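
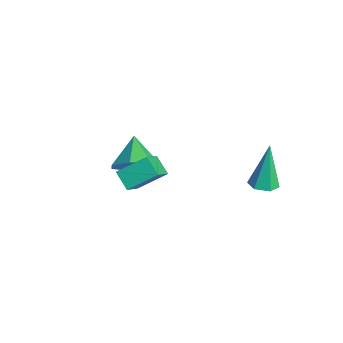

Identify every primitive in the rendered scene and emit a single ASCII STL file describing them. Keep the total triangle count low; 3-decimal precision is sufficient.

solid 
facet normal 0.241 -0.256 -0.936
outer loop
vertex 2.792 3.104 2.65
vertex 2.433 2.612 2.692
vertex 2.204 3.14 2.489
endloop
endfacet
facet normal 0.055 0.998 0.022
outer loop
vertex 2.792 3.104 2.65
vertex 2.204 3.14 2.489
vertex 1.967 3.108 4.508
endloop
endfacet
facet normal 0.241 -0.255 -0.936
outer loop
vertex 2.204 3.14 2.489
vertex 2.433 2.612 2.692
vertex 1.846 2.648 2.531
endloop
endfacet
facet normal -0.809 0.581 -0.086
outer loop
vertex 2.204 3.14 2.489
vertex 1.846 2.648 2.531
vertex 1.967 3.108 4.508
endloop
endfacet
facet normal 0.241 -0.255 -0.936
outer loop
vertex 1.846 2.648 2.531
vertex 2.433 2.612 2.692
vertex 2.075 2.12 2.734
endloop
endfacet
facet normal -0.927 -0.349 0.138
outer loop
vertex 1.846 2.648 2.531
vertex 2.075 2.12 2.734
vertex 1.967 3.108 4.508
endloop
endfacet
facet normal 0.240 -0.254 -0.937
outer loop
vertex 2.075 2.12 2.734
vertex 2.433 2.612 2.692
vertex 2.662 2.084 2.894
endloop
endfacet
facet normal -0.181 -0.864 0.470
outer loop
vertex 2.075 2.12 2.734
vertex 2.662 2.084 2.894
vertex 1.967 3.108 4.508
endloop
endfacet
facet normal 0.239 -0.255 -0.937
outer loop
vertex 2.662 2.084 2.894
vertex 2.433 2.612 2.692
vertex 3.021 2.576 2.852
endloop
endfacet
facet normal 0.682 -0.448 0.578
outer loop
vertex 2.662 2.084 2.894
vertex 3.021 2.576 2.852
vertex 1.967 3.108 4.508
endloop
endfacet
facet normal 0.239 -0.255 -0.937
outer loop
vertex 3.021 2.576 2.852
vertex 2.433 2.612 2.692
vertex 2.792 3.104 2.65
endloop
endfacet
facet normal 0.801 0.483 0.354
outer loop
vertex 3.021 2.576 2.852
vertex 2.792 3.104 2.65
vertex 1.967 3.108 4.508
endloop
endfacet
facet normal 0.761 -0.338 -0.553
outer loop
vertex -1.614 -0.044 1.601
vertex -2.282 -0.453 0.932
vertex -1.866 0.489 0.929
endloop
endfacet
facet normal 0.078 0.795 0.601
outer loop
vertex -1.614 -0.044 1.601
vertex -1.866 0.489 0.929
vertex -3.378 0.033 1.728
endloop
endfacet
facet normal 0.762 -0.338 -0.553
outer loop
vertex -1.866 0.489 0.929
vertex -2.282 -0.453 0.932
vertex -2.431 0.312 0.259
endloop
endfacet
facet normal -0.292 0.956 -0.007
outer loop
vertex -1.866 0.489 0.929
vertex -2.431 0.312 0.259
vertex -3.378 0.033 1.728
endloop
endfacet
facet normal 0.762 -0.338 -0.553
outer loop
vertex -2.431 0.312 0.259
vertex -2.282 -0.453 0.932
vertex -2.883 -0.441 0.096
endloop
endfacet
facet normal -0.753 0.535 -0.384
outer loop
vertex -2.431 0.312 0.259
vertex -2.883 -0.441 0.096
vertex -3.378 0.033 1.728
endloop
endfacet
facet normal 0.762 -0.338 -0.553
outer loop
vertex -2.883 -0.441 0.096
vertex -2.282 -0.453 0.932
vertex -2.883 -1.203 0.562
endloop
endfacet
facet normal -0.957 -0.151 -0.247
outer loop
vertex -2.883 -0.441 0.096
vertex -2.883 -1.203 0.562
vertex -3.378 0.033 1.728
endloop
endfacet
facet normal 0.762 -0.338 -0.553
outer loop
vertex -2.883 -1.203 0.562
vertex -2.282 -0.453 0.932
vertex -2.43 -1.401 1.307
endloop
endfacet
facet normal -0.752 -0.586 0.302
outer loop
vertex -2.883 -1.203 0.562
vertex -2.43 -1.401 1.307
vertex -3.378 0.033 1.728
endloop
endfacet
facet normal 0.761 -0.338 -0.554
outer loop
vertex -2.43 -1.401 1.307
vertex -2.282 -0.453 0.932
vertex -1.865 -0.885 1.769
endloop
endfacet
facet normal -0.291 -0.441 0.849
outer loop
vertex -2.43 -1.401 1.307
vertex -1.865 -0.885 1.769
vertex -3.378 0.033 1.728
endloop
endfacet
facet normal 0.761 -0.338 -0.554
outer loop
vertex -1.865 -0.885 1.769
vertex -2.282 -0.453 0.932
vertex -1.614 -0.044 1.601
endloop
endfacet
facet normal 0.078 0.173 0.982
outer loop
vertex -1.865 -0.885 1.769
vertex -1.614 -0.044 1.601
vertex -3.378 0.033 1.728
endloop
endfacet
facet normal -0.832 -0.105 0.545
outer loop
vertex 0.582 -2.6 4.263
vertex 0.868 -1.477 4.916
vertex -0.2 -1.795 3.223
endloop
endfacet
facet normal -0.215 -0.844 -0.491
outer loop
vertex 0.532 -1.703 2.744
vertex 0.582 -2.6 4.263
vertex -0.2 -1.795 3.223
endloop
endfacet
facet normal -0.832 -0.106 0.545
outer loop
vertex -0.2 -1.795 3.223
vertex 0.868 -1.477 4.916
vertex 0.085 -0.673 3.877
endloop
endfacet
facet normal -0.511 0.526 -0.680
outer loop
vertex 0.085 -0.673 3.877
vertex 0.532 -1.703 2.744
vertex -0.2 -1.795 3.223
endloop
endfacet
facet normal 0.511 -0.526 0.680
outer loop
vertex 0.582 -2.6 4.263
vertex 1.6 -1.385 4.437
vertex 0.868 -1.477 4.916
endloop
endfacet
facet normal -0.215 -0.844 -0.491
outer loop
vertex 1.315 -2.507 3.783
vertex 0.582 -2.6 4.263
vertex 0.532 -1.703 2.744
endloop
endfacet
facet normal 0.512 -0.526 0.679
outer loop
vertex 1.315 -2.507 3.783
vertex 1.6 -1.385 4.437
vertex 0.582 -2.6 4.263
endloop
endfacet
facet normal 0.215 0.844 0.491
outer loop
vertex 0.868 -1.477 4.916
vertex 1.6 -1.385 4.437
vertex 0.085 -0.673 3.877
endloop
endfacet
facet normal -0.512 0.526 -0.680
outer loop
vertex 0.818 -0.58 3.397
vertex 0.532 -1.703 2.744
vertex 0.085 -0.673 3.877
endloop
endfacet
facet normal 0.215 0.844 0.492
outer loop
vertex 0.085 -0.673 3.877
vertex 1.6 -1.385 4.437
vertex 0.818 -0.58 3.397
endloop
endfacet
facet normal 0.832 0.105 -0.545
outer loop
vertex 0.818 -0.58 3.397
vertex 1.315 -2.507 3.783
vertex 0.532 -1.703 2.744
endloop
endfacet
facet normal 0.832 0.106 -0.544
outer loop
vertex 1.6 -1.385 4.437
vertex 1.315 -2.507 3.783
vertex 0.818 -0.58 3.397
endloop
endfacet

endsolid


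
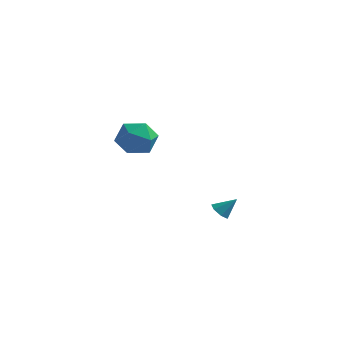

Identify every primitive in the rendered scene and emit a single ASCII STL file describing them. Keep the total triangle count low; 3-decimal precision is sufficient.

solid 
facet normal -0.189 0.442 0.877
outer loop
vertex -3.782 1.906 4.02
vertex -4.323 0.846 4.438
vertex -3.087 1.034 4.61
endloop
endfacet
facet normal 0.401 0.711 0.578
outer loop
vertex -3.782 1.906 4.02
vertex -3.087 1.034 4.61
vertex -2.634 1.613 3.585
endloop
endfacet
facet normal 0.225 0.972 -0.062
outer loop
vertex -3.782 1.906 4.02
vertex -2.634 1.613 3.585
vertex -3.59 1.783 2.779
endloop
endfacet
facet normal -0.474 0.866 -0.159
outer loop
vertex -3.782 1.906 4.02
vertex -3.59 1.783 2.779
vertex -4.634 1.309 3.306
endloop
endfacet
facet normal -0.730 0.539 0.421
outer loop
vertex -3.782 1.906 4.02
vertex -4.634 1.309 3.306
vertex -4.323 0.846 4.438
endloop
endfacet
facet normal 0.861 0.174 0.479
outer loop
vertex -2.634 1.613 3.585
vertex -3.087 1.034 4.61
vertex -2.466 0.371 3.734
endloop
endfacet
facet normal -0.094 -0.260 0.961
outer loop
vertex -3.087 1.034 4.61
vertex -4.323 0.846 4.438
vertex -3.51 -0.103 4.261
endloop
endfacet
facet normal -0.969 -0.104 0.224
outer loop
vertex -4.323 0.846 4.438
vertex -4.634 1.309 3.306
vertex -4.466 0.067 3.455
endloop
endfacet
facet normal -0.554 0.426 -0.715
outer loop
vertex -4.634 1.309 3.306
vertex -3.59 1.783 2.779
vertex -4.013 0.646 2.43
endloop
endfacet
facet normal 0.576 0.598 -0.557
outer loop
vertex -3.59 1.783 2.779
vertex -2.634 1.613 3.585
vertex -2.777 0.834 2.602
endloop
endfacet
facet normal 0.474 -0.866 0.159
outer loop
vertex -3.318 -0.226 3.02
vertex -2.466 0.371 3.734
vertex -3.51 -0.103 4.261
endloop
endfacet
facet normal -0.225 -0.972 0.062
outer loop
vertex -3.318 -0.226 3.02
vertex -3.51 -0.103 4.261
vertex -4.466 0.067 3.455
endloop
endfacet
facet normal -0.401 -0.711 -0.578
outer loop
vertex -3.318 -0.226 3.02
vertex -4.466 0.067 3.455
vertex -4.013 0.646 2.43
endloop
endfacet
facet normal 0.189 -0.442 -0.877
outer loop
vertex -3.318 -0.226 3.02
vertex -4.013 0.646 2.43
vertex -2.777 0.834 2.602
endloop
endfacet
facet normal 0.730 -0.539 -0.421
outer loop
vertex -3.318 -0.226 3.02
vertex -2.777 0.834 2.602
vertex -2.466 0.371 3.734
endloop
endfacet
facet normal 0.554 -0.426 0.715
outer loop
vertex -3.51 -0.103 4.261
vertex -2.466 0.371 3.734
vertex -3.087 1.034 4.61
endloop
endfacet
facet normal -0.576 -0.598 0.557
outer loop
vertex -4.466 0.067 3.455
vertex -3.51 -0.103 4.261
vertex -4.323 0.846 4.438
endloop
endfacet
facet normal -0.861 -0.174 -0.479
outer loop
vertex -4.013 0.646 2.43
vertex -4.466 0.067 3.455
vertex -4.634 1.309 3.306
endloop
endfacet
facet normal 0.094 0.260 -0.961
outer loop
vertex -2.777 0.834 2.602
vertex -4.013 0.646 2.43
vertex -3.59 1.783 2.779
endloop
endfacet
facet normal 0.969 0.104 -0.224
outer loop
vertex -2.466 0.371 3.734
vertex -2.777 0.834 2.602
vertex -2.634 1.613 3.585
endloop
endfacet
facet normal -0.623 -0.324 -0.712
outer loop
vertex 3.693 -3.481 0.889
vertex 3.215 -3.32 1.234
vertex 3.515 -2.987 0.82
endloop
endfacet
facet normal 0.904 0.281 -0.323
outer loop
vertex 3.693 -3.481 0.889
vertex 3.515 -2.987 0.82
vertex 3.945 -2.94 2.066
endloop
endfacet
facet normal -0.623 -0.324 -0.712
outer loop
vertex 3.515 -2.987 0.82
vertex 3.215 -3.32 1.234
vertex 3.112 -2.744 1.062
endloop
endfacet
facet normal 0.426 0.886 -0.180
outer loop
vertex 3.515 -2.987 0.82
vertex 3.112 -2.744 1.062
vertex 3.945 -2.94 2.066
endloop
endfacet
facet normal -0.623 -0.324 -0.712
outer loop
vertex 3.112 -2.744 1.062
vertex 3.215 -3.32 1.234
vertex 2.787 -2.935 1.433
endloop
endfacet
facet normal -0.174 0.929 0.326
outer loop
vertex 3.112 -2.744 1.062
vertex 2.787 -2.935 1.433
vertex 3.945 -2.94 2.066
endloop
endfacet
facet normal -0.623 -0.325 -0.711
outer loop
vertex 2.787 -2.935 1.433
vertex 3.215 -3.32 1.234
vertex 2.784 -3.415 1.655
endloop
endfacet
facet normal -0.443 0.379 0.813
outer loop
vertex 2.787 -2.935 1.433
vertex 2.784 -3.415 1.655
vertex 3.945 -2.94 2.066
endloop
endfacet
facet normal -0.623 -0.325 -0.711
outer loop
vertex 2.784 -3.415 1.655
vertex 3.215 -3.32 1.234
vertex 3.107 -3.824 1.559
endloop
endfacet
facet normal -0.179 -0.356 0.917
outer loop
vertex 2.784 -3.415 1.655
vertex 3.107 -3.824 1.559
vertex 3.945 -2.94 2.066
endloop
endfacet
facet normal -0.624 -0.325 -0.711
outer loop
vertex 3.107 -3.824 1.559
vertex 3.215 -3.32 1.234
vertex 3.511 -3.853 1.218
endloop
endfacet
facet normal 0.419 -0.717 0.557
outer loop
vertex 3.107 -3.824 1.559
vertex 3.511 -3.853 1.218
vertex 3.945 -2.94 2.066
endloop
endfacet
facet normal -0.623 -0.325 -0.712
outer loop
vertex 3.511 -3.853 1.218
vertex 3.215 -3.32 1.234
vertex 3.693 -3.481 0.889
endloop
endfacet
facet normal 0.901 -0.435 0.007
outer loop
vertex 3.511 -3.853 1.218
vertex 3.693 -3.481 0.889
vertex 3.945 -2.94 2.066
endloop
endfacet

endsolid


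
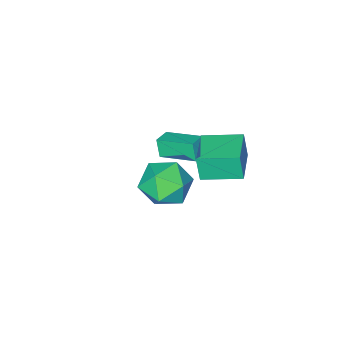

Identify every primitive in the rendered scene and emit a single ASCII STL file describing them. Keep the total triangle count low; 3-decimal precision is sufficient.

solid 
facet normal -0.673 0.724 0.151
outer loop
vertex -0.801 2.528 3.787
vertex 0.464 3.662 3.985
vertex -0.822 2.765 2.56
endloop
endfacet
facet normal -0.739 -0.663 -0.115
outer loop
vertex 0.356 1.498 2.295
vertex -0.801 2.528 3.787
vertex -0.822 2.765 2.56
endloop
endfacet
facet normal -0.673 0.724 0.151
outer loop
vertex -0.822 2.765 2.56
vertex 0.464 3.662 3.985
vertex 0.443 3.899 2.758
endloop
endfacet
facet normal -0.017 0.190 -0.982
outer loop
vertex 0.443 3.899 2.758
vertex 0.356 1.498 2.295
vertex -0.822 2.765 2.56
endloop
endfacet
facet normal 0.017 -0.190 0.982
outer loop
vertex -0.801 2.528 3.787
vertex 1.642 2.395 3.72
vertex 0.464 3.662 3.985
endloop
endfacet
facet normal -0.739 -0.663 -0.115
outer loop
vertex 0.377 1.261 3.522
vertex -0.801 2.528 3.787
vertex 0.356 1.498 2.295
endloop
endfacet
facet normal 0.017 -0.190 0.982
outer loop
vertex 0.377 1.261 3.522
vertex 1.642 2.395 3.72
vertex -0.801 2.528 3.787
endloop
endfacet
facet normal 0.739 0.663 0.115
outer loop
vertex 0.464 3.662 3.985
vertex 1.642 2.395 3.72
vertex 0.443 3.899 2.758
endloop
endfacet
facet normal -0.017 0.190 -0.982
outer loop
vertex 1.621 2.632 2.493
vertex 0.356 1.498 2.295
vertex 0.443 3.899 2.758
endloop
endfacet
facet normal 0.739 0.663 0.115
outer loop
vertex 0.443 3.899 2.758
vertex 1.642 2.395 3.72
vertex 1.621 2.632 2.493
endloop
endfacet
facet normal 0.673 -0.724 -0.151
outer loop
vertex 1.621 2.632 2.493
vertex 0.377 1.261 3.522
vertex 0.356 1.498 2.295
endloop
endfacet
facet normal 0.673 -0.724 -0.151
outer loop
vertex 1.642 2.395 3.72
vertex 0.377 1.261 3.522
vertex 1.621 2.632 2.493
endloop
endfacet
facet normal -0.927 -0.313 -0.208
outer loop
vertex -1.422 -2.96 -0.768
vertex -2.08 -1.352 -0.26
vertex -1.328 -2.634 -1.677
endloop
endfacet
facet normal 0.363 -0.888 -0.281
outer loop
vertex -0.54 -2.368 -1.5
vertex -1.422 -2.96 -0.768
vertex -1.328 -2.634 -1.677
endloop
endfacet
facet normal -0.927 -0.313 -0.208
outer loop
vertex -1.328 -2.634 -1.677
vertex -2.08 -1.352 -0.26
vertex -1.986 -1.026 -1.169
endloop
endfacet
facet normal 0.097 0.336 -0.937
outer loop
vertex -1.986 -1.026 -1.169
vertex -0.54 -2.368 -1.5
vertex -1.328 -2.634 -1.677
endloop
endfacet
facet normal -0.097 -0.336 0.937
outer loop
vertex -1.422 -2.96 -0.768
vertex -1.292 -1.086 -0.083
vertex -2.08 -1.352 -0.26
endloop
endfacet
facet normal 0.363 -0.888 -0.281
outer loop
vertex -0.634 -2.694 -0.591
vertex -1.422 -2.96 -0.768
vertex -0.54 -2.368 -1.5
endloop
endfacet
facet normal -0.097 -0.336 0.937
outer loop
vertex -0.634 -2.694 -0.591
vertex -1.292 -1.086 -0.083
vertex -1.422 -2.96 -0.768
endloop
endfacet
facet normal -0.363 0.888 0.281
outer loop
vertex -2.08 -1.352 -0.26
vertex -1.292 -1.086 -0.083
vertex -1.986 -1.026 -1.169
endloop
endfacet
facet normal 0.097 0.336 -0.937
outer loop
vertex -1.198 -0.76 -0.992
vertex -0.54 -2.368 -1.5
vertex -1.986 -1.026 -1.169
endloop
endfacet
facet normal -0.363 0.888 0.281
outer loop
vertex -1.986 -1.026 -1.169
vertex -1.292 -1.086 -0.083
vertex -1.198 -0.76 -0.992
endloop
endfacet
facet normal 0.927 0.313 0.208
outer loop
vertex -1.198 -0.76 -0.992
vertex -0.634 -2.694 -0.591
vertex -0.54 -2.368 -1.5
endloop
endfacet
facet normal 0.927 0.313 0.208
outer loop
vertex -1.292 -1.086 -0.083
vertex -0.634 -2.694 -0.591
vertex -1.198 -0.76 -0.992
endloop
endfacet
facet normal -0.027 0.378 0.925
outer loop
vertex 3.014 3.213 3.551
vertex 2.485 2.223 3.94
vertex 3.67 2.302 3.942
endloop
endfacet
facet normal 0.536 0.628 0.564
outer loop
vertex 3.014 3.213 3.551
vertex 3.67 2.302 3.942
vertex 3.999 2.897 2.967
endloop
endfacet
facet normal 0.294 0.956 -0.022
outer loop
vertex 3.014 3.213 3.551
vertex 3.999 2.897 2.967
vertex 3.017 3.185 2.363
endloop
endfacet
facet normal -0.419 0.908 -0.022
outer loop
vertex 3.014 3.213 3.551
vertex 3.017 3.185 2.363
vertex 2.081 2.768 2.965
endloop
endfacet
facet normal -0.616 0.551 0.563
outer loop
vertex 3.014 3.213 3.551
vertex 2.081 2.768 2.965
vertex 2.485 2.223 3.94
endloop
endfacet
facet normal 0.931 0.071 0.358
outer loop
vertex 3.999 2.897 2.967
vertex 3.67 2.302 3.942
vertex 4.079 1.712 2.995
endloop
endfacet
facet normal 0.021 -0.334 0.942
outer loop
vertex 3.67 2.302 3.942
vertex 2.485 2.223 3.94
vertex 3.143 1.295 3.597
endloop
endfacet
facet normal -0.933 -0.055 0.356
outer loop
vertex 2.485 2.223 3.94
vertex 2.081 2.768 2.965
vertex 2.161 1.583 2.993
endloop
endfacet
facet normal -0.613 0.524 -0.591
outer loop
vertex 2.081 2.768 2.965
vertex 3.017 3.185 2.363
vertex 2.49 2.178 2.018
endloop
endfacet
facet normal 0.539 0.601 -0.590
outer loop
vertex 3.017 3.185 2.363
vertex 3.999 2.897 2.967
vertex 3.675 2.257 2.02
endloop
endfacet
facet normal 0.419 -0.908 0.022
outer loop
vertex 3.146 1.267 2.409
vertex 4.079 1.712 2.995
vertex 3.143 1.295 3.597
endloop
endfacet
facet normal -0.294 -0.956 0.022
outer loop
vertex 3.146 1.267 2.409
vertex 3.143 1.295 3.597
vertex 2.161 1.583 2.993
endloop
endfacet
facet normal -0.536 -0.628 -0.564
outer loop
vertex 3.146 1.267 2.409
vertex 2.161 1.583 2.993
vertex 2.49 2.178 2.018
endloop
endfacet
facet normal 0.027 -0.378 -0.925
outer loop
vertex 3.146 1.267 2.409
vertex 2.49 2.178 2.018
vertex 3.675 2.257 2.02
endloop
endfacet
facet normal 0.616 -0.551 -0.563
outer loop
vertex 3.146 1.267 2.409
vertex 3.675 2.257 2.02
vertex 4.079 1.712 2.995
endloop
endfacet
facet normal 0.613 -0.524 0.591
outer loop
vertex 3.143 1.295 3.597
vertex 4.079 1.712 2.995
vertex 3.67 2.302 3.942
endloop
endfacet
facet normal -0.539 -0.601 0.590
outer loop
vertex 2.161 1.583 2.993
vertex 3.143 1.295 3.597
vertex 2.485 2.223 3.94
endloop
endfacet
facet normal -0.931 -0.071 -0.358
outer loop
vertex 2.49 2.178 2.018
vertex 2.161 1.583 2.993
vertex 2.081 2.768 2.965
endloop
endfacet
facet normal -0.021 0.334 -0.942
outer loop
vertex 3.675 2.257 2.02
vertex 2.49 2.178 2.018
vertex 3.017 3.185 2.363
endloop
endfacet
facet normal 0.933 0.055 -0.356
outer loop
vertex 4.079 1.712 2.995
vertex 3.675 2.257 2.02
vertex 3.999 2.897 2.967
endloop
endfacet

endsolid


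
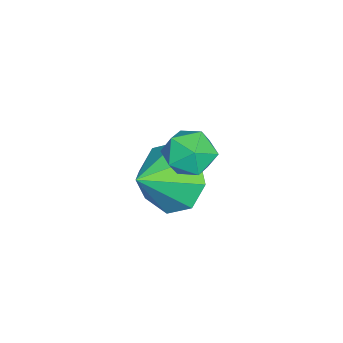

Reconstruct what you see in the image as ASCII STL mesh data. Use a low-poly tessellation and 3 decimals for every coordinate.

solid 
facet normal -0.720 0.477 -0.504
outer loop
vertex 2.033 2.598 -3.124
vertex 1.306 1.924 -2.723
vertex 1.715 2.864 -2.418
endloop
endfacet
facet normal 0.885 0.392 0.251
outer loop
vertex 2.033 2.598 -3.124
vertex 1.715 2.864 -2.418
vertex 2.314 1.256 -2.017
endloop
endfacet
facet normal -0.720 0.477 -0.504
outer loop
vertex 1.715 2.864 -2.418
vertex 1.306 1.924 -2.723
vertex 1.157 2.579 -1.89
endloop
endfacet
facet normal 0.523 0.385 0.761
outer loop
vertex 1.715 2.864 -2.418
vertex 1.157 2.579 -1.89
vertex 2.314 1.256 -2.017
endloop
endfacet
facet normal -0.720 0.477 -0.504
outer loop
vertex 1.157 2.579 -1.89
vertex 1.306 1.924 -2.723
vertex 0.686 1.91 -1.851
endloop
endfacet
facet normal 0.097 -0.010 0.995
outer loop
vertex 1.157 2.579 -1.89
vertex 0.686 1.91 -1.851
vertex 2.314 1.256 -2.017
endloop
endfacet
facet normal -0.720 0.476 -0.504
outer loop
vertex 0.686 1.91 -1.851
vertex 1.306 1.924 -2.723
vertex 0.579 1.249 -2.322
endloop
endfacet
facet normal -0.141 -0.559 0.817
outer loop
vertex 0.686 1.91 -1.851
vertex 0.579 1.249 -2.322
vertex 2.314 1.256 -2.017
endloop
endfacet
facet normal -0.720 0.476 -0.504
outer loop
vertex 0.579 1.249 -2.322
vertex 1.306 1.924 -2.723
vertex 0.897 0.983 -3.028
endloop
endfacet
facet normal -0.054 -0.942 0.331
outer loop
vertex 0.579 1.249 -2.322
vertex 0.897 0.983 -3.028
vertex 2.314 1.256 -2.017
endloop
endfacet
facet normal -0.720 0.476 -0.504
outer loop
vertex 0.897 0.983 -3.028
vertex 1.306 1.924 -2.723
vertex 1.455 1.268 -3.556
endloop
endfacet
facet normal 0.308 -0.934 -0.179
outer loop
vertex 0.897 0.983 -3.028
vertex 1.455 1.268 -3.556
vertex 2.314 1.256 -2.017
endloop
endfacet
facet normal -0.720 0.477 -0.504
outer loop
vertex 1.455 1.268 -3.556
vertex 1.306 1.924 -2.723
vertex 1.926 1.938 -3.595
endloop
endfacet
facet normal 0.733 -0.540 -0.414
outer loop
vertex 1.455 1.268 -3.556
vertex 1.926 1.938 -3.595
vertex 2.314 1.256 -2.017
endloop
endfacet
facet normal -0.720 0.477 -0.504
outer loop
vertex 1.926 1.938 -3.595
vertex 1.306 1.924 -2.723
vertex 2.033 2.598 -3.124
endloop
endfacet
facet normal 0.972 0.010 -0.235
outer loop
vertex 1.926 1.938 -3.595
vertex 2.033 2.598 -3.124
vertex 2.314 1.256 -2.017
endloop
endfacet
facet normal -0.499 0.758 0.421
outer loop
vertex 2.884 3.411 -0.053
vertex 2.24 3.056 -0.177
vertex 2.611 2.945 0.462
endloop
endfacet
facet normal 0.152 0.692 0.706
outer loop
vertex 2.884 3.411 -0.053
vertex 2.611 2.945 0.462
vertex 3.341 2.943 0.307
endloop
endfacet
facet normal 0.630 0.755 0.183
outer loop
vertex 2.884 3.411 -0.053
vertex 3.341 2.943 0.307
vertex 3.422 3.053 -0.427
endloop
endfacet
facet normal 0.275 0.861 -0.428
outer loop
vertex 2.884 3.411 -0.053
vertex 3.422 3.053 -0.427
vertex 2.741 3.122 -0.726
endloop
endfacet
facet normal -0.421 0.862 -0.281
outer loop
vertex 2.884 3.411 -0.053
vertex 2.741 3.122 -0.726
vertex 2.24 3.056 -0.177
endloop
endfacet
facet normal 0.208 0.034 0.978
outer loop
vertex 3.341 2.943 0.307
vertex 2.611 2.945 0.462
vertex 2.979 2.298 0.406
endloop
endfacet
facet normal -0.845 0.141 0.515
outer loop
vertex 2.611 2.945 0.462
vertex 2.24 3.056 -0.177
vertex 2.298 2.367 0.107
endloop
endfacet
facet normal -0.721 0.309 -0.620
outer loop
vertex 2.24 3.056 -0.177
vertex 2.741 3.122 -0.726
vertex 2.379 2.477 -0.627
endloop
endfacet
facet normal 0.409 0.307 -0.860
outer loop
vertex 2.741 3.122 -0.726
vertex 3.422 3.053 -0.427
vertex 3.109 2.475 -0.782
endloop
endfacet
facet normal 0.982 0.136 0.129
outer loop
vertex 3.422 3.053 -0.427
vertex 3.341 2.943 0.307
vertex 3.48 2.364 -0.143
endloop
endfacet
facet normal -0.275 -0.861 0.428
outer loop
vertex 2.836 2.009 -0.267
vertex 2.979 2.298 0.406
vertex 2.298 2.367 0.107
endloop
endfacet
facet normal -0.630 -0.755 -0.183
outer loop
vertex 2.836 2.009 -0.267
vertex 2.298 2.367 0.107
vertex 2.379 2.477 -0.627
endloop
endfacet
facet normal -0.152 -0.692 -0.706
outer loop
vertex 2.836 2.009 -0.267
vertex 2.379 2.477 -0.627
vertex 3.109 2.475 -0.782
endloop
endfacet
facet normal 0.499 -0.758 -0.421
outer loop
vertex 2.836 2.009 -0.267
vertex 3.109 2.475 -0.782
vertex 3.48 2.364 -0.143
endloop
endfacet
facet normal 0.421 -0.862 0.281
outer loop
vertex 2.836 2.009 -0.267
vertex 3.48 2.364 -0.143
vertex 2.979 2.298 0.406
endloop
endfacet
facet normal -0.409 -0.307 0.860
outer loop
vertex 2.298 2.367 0.107
vertex 2.979 2.298 0.406
vertex 2.611 2.945 0.462
endloop
endfacet
facet normal -0.982 -0.136 -0.129
outer loop
vertex 2.379 2.477 -0.627
vertex 2.298 2.367 0.107
vertex 2.24 3.056 -0.177
endloop
endfacet
facet normal -0.208 -0.034 -0.978
outer loop
vertex 3.109 2.475 -0.782
vertex 2.379 2.477 -0.627
vertex 2.741 3.122 -0.726
endloop
endfacet
facet normal 0.845 -0.141 -0.515
outer loop
vertex 3.48 2.364 -0.143
vertex 3.109 2.475 -0.782
vertex 3.422 3.053 -0.427
endloop
endfacet
facet normal 0.721 -0.309 0.620
outer loop
vertex 2.979 2.298 0.406
vertex 3.48 2.364 -0.143
vertex 3.341 2.943 0.307
endloop
endfacet

endsolid


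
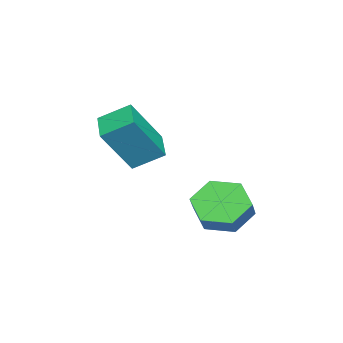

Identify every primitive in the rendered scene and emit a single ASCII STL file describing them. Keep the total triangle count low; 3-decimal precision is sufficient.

solid 
facet normal -0.858 -0.418 0.298
outer loop
vertex -1.176 -0.671 1.109
vertex -1.48 0.421 1.765
vertex -2.136 0.086 -0.598
endloop
endfacet
facet normal 0.233 -0.834 -0.501
outer loop
vertex -0.96 0.659 -1.005
vertex -1.176 -0.671 1.109
vertex -2.136 0.086 -0.598
endloop
endfacet
facet normal -0.859 -0.417 0.298
outer loop
vertex -2.136 0.086 -0.598
vertex -1.48 0.421 1.765
vertex -2.44 1.179 0.058
endloop
endfacet
facet normal -0.457 0.361 -0.813
outer loop
vertex -2.44 1.179 0.058
vertex -0.96 0.659 -1.005
vertex -2.136 0.086 -0.598
endloop
endfacet
facet normal 0.457 -0.361 0.813
outer loop
vertex -1.176 -0.671 1.109
vertex -0.304 0.994 1.358
vertex -1.48 0.421 1.765
endloop
endfacet
facet normal 0.232 -0.834 -0.501
outer loop
vertex 0.0 -0.099 0.702
vertex -1.176 -0.671 1.109
vertex -0.96 0.659 -1.005
endloop
endfacet
facet normal 0.457 -0.361 0.813
outer loop
vertex 0.0 -0.099 0.702
vertex -0.304 0.994 1.358
vertex -1.176 -0.671 1.109
endloop
endfacet
facet normal -0.233 0.834 0.501
outer loop
vertex -1.48 0.421 1.765
vertex -0.304 0.994 1.358
vertex -2.44 1.179 0.058
endloop
endfacet
facet normal -0.457 0.361 -0.813
outer loop
vertex -1.264 1.751 -0.349
vertex -0.96 0.659 -1.005
vertex -2.44 1.179 0.058
endloop
endfacet
facet normal -0.232 0.834 0.501
outer loop
vertex -2.44 1.179 0.058
vertex -0.304 0.994 1.358
vertex -1.264 1.751 -0.349
endloop
endfacet
facet normal 0.859 0.418 -0.297
outer loop
vertex -1.264 1.751 -0.349
vertex 0.0 -0.099 0.702
vertex -0.96 0.659 -1.005
endloop
endfacet
facet normal 0.859 0.417 -0.298
outer loop
vertex -0.304 0.994 1.358
vertex 0.0 -0.099 0.702
vertex -1.264 1.751 -0.349
endloop
endfacet
facet normal -0.720 -0.123 -0.683
outer loop
vertex -0.762 3.299 -3.387
vertex -1.457 3.767 -2.738
vertex -0.902 4.349 -3.429
endloop
endfacet
facet normal 0.681 0.062 -0.729
outer loop
vertex -0.762 3.299 -3.387
vertex -0.902 4.349 -3.429
vertex -0.028 3.424 -2.691
endloop
endfacet
facet normal 0.681 0.061 -0.730
outer loop
vertex -0.028 3.424 -2.691
vertex -0.902 4.349 -3.429
vertex -0.167 4.474 -2.733
endloop
endfacet
facet normal 0.720 0.123 0.683
outer loop
vertex -0.028 3.424 -2.691
vertex -0.167 4.474 -2.733
vertex -0.723 3.893 -2.042
endloop
endfacet
facet normal -0.720 -0.123 -0.683
outer loop
vertex -0.902 4.349 -3.429
vertex -1.457 3.767 -2.738
vertex -1.597 4.817 -2.78
endloop
endfacet
facet normal 0.226 0.889 -0.399
outer loop
vertex -0.902 4.349 -3.429
vertex -1.597 4.817 -2.78
vertex -0.167 4.474 -2.733
endloop
endfacet
facet normal 0.226 0.888 -0.400
outer loop
vertex -0.167 4.474 -2.733
vertex -1.597 4.817 -2.78
vertex -0.862 4.943 -2.084
endloop
endfacet
facet normal 0.720 0.123 0.683
outer loop
vertex -0.167 4.474 -2.733
vertex -0.862 4.943 -2.084
vertex -0.723 3.893 -2.042
endloop
endfacet
facet normal -0.720 -0.123 -0.682
outer loop
vertex -1.597 4.817 -2.78
vertex -1.457 3.767 -2.738
vertex -2.152 4.236 -2.089
endloop
endfacet
facet normal -0.455 0.827 0.330
outer loop
vertex -1.597 4.817 -2.78
vertex -2.152 4.236 -2.089
vertex -0.862 4.943 -2.084
endloop
endfacet
facet normal -0.455 0.827 0.331
outer loop
vertex -0.862 4.943 -2.084
vertex -2.152 4.236 -2.089
vertex -1.418 4.361 -1.393
endloop
endfacet
facet normal 0.720 0.123 0.683
outer loop
vertex -0.862 4.943 -2.084
vertex -1.418 4.361 -1.393
vertex -0.723 3.893 -2.042
endloop
endfacet
facet normal -0.720 -0.123 -0.683
outer loop
vertex -2.152 4.236 -2.089
vertex -1.457 3.767 -2.738
vertex -2.013 3.186 -2.047
endloop
endfacet
facet normal -0.681 -0.061 0.729
outer loop
vertex -2.152 4.236 -2.089
vertex -2.013 3.186 -2.047
vertex -1.418 4.361 -1.393
endloop
endfacet
facet normal -0.681 -0.062 0.730
outer loop
vertex -1.418 4.361 -1.393
vertex -2.013 3.186 -2.047
vertex -1.278 3.311 -1.351
endloop
endfacet
facet normal 0.720 0.123 0.683
outer loop
vertex -1.418 4.361 -1.393
vertex -1.278 3.311 -1.351
vertex -0.723 3.893 -2.042
endloop
endfacet
facet normal -0.720 -0.123 -0.683
outer loop
vertex -2.013 3.186 -2.047
vertex -1.457 3.767 -2.738
vertex -1.318 2.717 -2.696
endloop
endfacet
facet normal -0.227 -0.888 0.399
outer loop
vertex -2.013 3.186 -2.047
vertex -1.318 2.717 -2.696
vertex -1.278 3.311 -1.351
endloop
endfacet
facet normal -0.226 -0.889 0.399
outer loop
vertex -1.278 3.311 -1.351
vertex -1.318 2.717 -2.696
vertex -0.583 2.843 -2.0
endloop
endfacet
facet normal 0.720 0.123 0.683
outer loop
vertex -1.278 3.311 -1.351
vertex -0.583 2.843 -2.0
vertex -0.723 3.893 -2.042
endloop
endfacet
facet normal -0.720 -0.123 -0.683
outer loop
vertex -1.318 2.717 -2.696
vertex -1.457 3.767 -2.738
vertex -0.762 3.299 -3.387
endloop
endfacet
facet normal 0.455 -0.827 -0.331
outer loop
vertex -1.318 2.717 -2.696
vertex -0.762 3.299 -3.387
vertex -0.583 2.843 -2.0
endloop
endfacet
facet normal 0.454 -0.827 -0.331
outer loop
vertex -0.583 2.843 -2.0
vertex -0.762 3.299 -3.387
vertex -0.028 3.424 -2.691
endloop
endfacet
facet normal 0.720 0.123 0.682
outer loop
vertex -0.583 2.843 -2.0
vertex -0.028 3.424 -2.691
vertex -0.723 3.893 -2.042
endloop
endfacet

endsolid


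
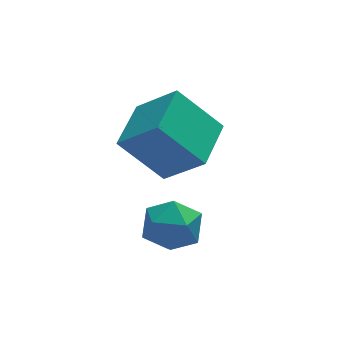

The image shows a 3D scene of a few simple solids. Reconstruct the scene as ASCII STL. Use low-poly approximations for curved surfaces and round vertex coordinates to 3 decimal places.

solid 
facet normal -0.556 -0.821 -0.130
outer loop
vertex -3.136 2.766 0.192
vertex -4.111 3.617 -1.016
vertex -1.921 2.166 -1.211
endloop
endfacet
facet normal 0.551 -0.480 0.682
outer loop
vertex -0.949 3.603 -0.984
vertex -3.136 2.766 0.192
vertex -1.921 2.166 -1.211
endloop
endfacet
facet normal -0.556 -0.821 -0.130
outer loop
vertex -1.921 2.166 -1.211
vertex -4.111 3.617 -1.016
vertex -2.897 3.017 -2.419
endloop
endfacet
facet normal 0.623 -0.307 -0.720
outer loop
vertex -2.897 3.017 -2.419
vertex -0.949 3.603 -0.984
vertex -1.921 2.166 -1.211
endloop
endfacet
facet normal -0.623 0.308 0.719
outer loop
vertex -3.136 2.766 0.192
vertex -3.139 5.054 -0.789
vertex -4.111 3.617 -1.016
endloop
endfacet
facet normal 0.551 -0.481 0.682
outer loop
vertex -2.163 4.203 0.419
vertex -3.136 2.766 0.192
vertex -0.949 3.603 -0.984
endloop
endfacet
facet normal -0.622 0.308 0.720
outer loop
vertex -2.163 4.203 0.419
vertex -3.139 5.054 -0.789
vertex -3.136 2.766 0.192
endloop
endfacet
facet normal -0.551 0.480 -0.682
outer loop
vertex -4.111 3.617 -1.016
vertex -3.139 5.054 -0.789
vertex -2.897 3.017 -2.419
endloop
endfacet
facet normal 0.623 -0.308 -0.719
outer loop
vertex -1.924 4.454 -2.192
vertex -0.949 3.603 -0.984
vertex -2.897 3.017 -2.419
endloop
endfacet
facet normal -0.551 0.481 -0.682
outer loop
vertex -2.897 3.017 -2.419
vertex -3.139 5.054 -0.789
vertex -1.924 4.454 -2.192
endloop
endfacet
facet normal 0.556 0.821 0.130
outer loop
vertex -1.924 4.454 -2.192
vertex -2.163 4.203 0.419
vertex -0.949 3.603 -0.984
endloop
endfacet
facet normal 0.555 0.821 0.130
outer loop
vertex -3.139 5.054 -0.789
vertex -2.163 4.203 0.419
vertex -1.924 4.454 -2.192
endloop
endfacet
facet normal -0.500 0.274 0.821
outer loop
vertex -3.556 2.487 -3.124
vertex -3.649 1.548 -2.867
vertex -2.874 2.063 -2.567
endloop
endfacet
facet normal -0.031 0.777 0.629
outer loop
vertex -3.556 2.487 -3.124
vertex -2.874 2.063 -2.567
vertex -2.609 2.662 -3.294
endloop
endfacet
facet normal -0.188 0.982 -0.037
outer loop
vertex -3.556 2.487 -3.124
vertex -2.609 2.662 -3.294
vertex -3.221 2.517 -4.042
endloop
endfacet
facet normal -0.753 0.606 -0.255
outer loop
vertex -3.556 2.487 -3.124
vertex -3.221 2.517 -4.042
vertex -3.864 1.829 -3.779
endloop
endfacet
facet normal -0.946 0.169 0.275
outer loop
vertex -3.556 2.487 -3.124
vertex -3.864 1.829 -3.779
vertex -3.649 1.548 -2.867
endloop
endfacet
facet normal 0.618 0.481 0.622
outer loop
vertex -2.609 2.662 -3.294
vertex -2.874 2.063 -2.567
vertex -2.116 1.831 -3.141
endloop
endfacet
facet normal -0.140 -0.333 0.933
outer loop
vertex -2.874 2.063 -2.567
vertex -3.649 1.548 -2.867
vertex -2.759 1.143 -2.878
endloop
endfacet
facet normal -0.863 -0.503 0.048
outer loop
vertex -3.649 1.548 -2.867
vertex -3.864 1.829 -3.779
vertex -3.371 0.998 -3.626
endloop
endfacet
facet normal -0.550 0.205 -0.809
outer loop
vertex -3.864 1.829 -3.779
vertex -3.221 2.517 -4.042
vertex -3.106 1.597 -4.353
endloop
endfacet
facet normal 0.364 0.812 -0.455
outer loop
vertex -3.221 2.517 -4.042
vertex -2.609 2.662 -3.294
vertex -2.331 2.112 -4.053
endloop
endfacet
facet normal 0.753 -0.606 0.255
outer loop
vertex -2.424 1.173 -3.796
vertex -2.116 1.831 -3.141
vertex -2.759 1.143 -2.878
endloop
endfacet
facet normal 0.188 -0.982 0.037
outer loop
vertex -2.424 1.173 -3.796
vertex -2.759 1.143 -2.878
vertex -3.371 0.998 -3.626
endloop
endfacet
facet normal 0.031 -0.777 -0.629
outer loop
vertex -2.424 1.173 -3.796
vertex -3.371 0.998 -3.626
vertex -3.106 1.597 -4.353
endloop
endfacet
facet normal 0.500 -0.274 -0.821
outer loop
vertex -2.424 1.173 -3.796
vertex -3.106 1.597 -4.353
vertex -2.331 2.112 -4.053
endloop
endfacet
facet normal 0.946 -0.169 -0.275
outer loop
vertex -2.424 1.173 -3.796
vertex -2.331 2.112 -4.053
vertex -2.116 1.831 -3.141
endloop
endfacet
facet normal 0.550 -0.205 0.809
outer loop
vertex -2.759 1.143 -2.878
vertex -2.116 1.831 -3.141
vertex -2.874 2.063 -2.567
endloop
endfacet
facet normal -0.364 -0.812 0.455
outer loop
vertex -3.371 0.998 -3.626
vertex -2.759 1.143 -2.878
vertex -3.649 1.548 -2.867
endloop
endfacet
facet normal -0.618 -0.481 -0.622
outer loop
vertex -3.106 1.597 -4.353
vertex -3.371 0.998 -3.626
vertex -3.864 1.829 -3.779
endloop
endfacet
facet normal 0.140 0.333 -0.933
outer loop
vertex -2.331 2.112 -4.053
vertex -3.106 1.597 -4.353
vertex -3.221 2.517 -4.042
endloop
endfacet
facet normal 0.863 0.503 -0.048
outer loop
vertex -2.116 1.831 -3.141
vertex -2.331 2.112 -4.053
vertex -2.609 2.662 -3.294
endloop
endfacet

endsolid


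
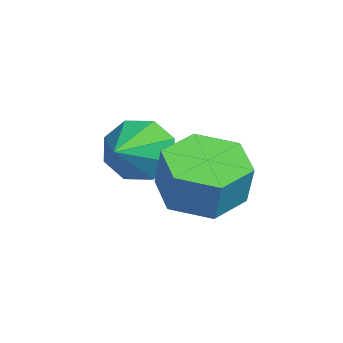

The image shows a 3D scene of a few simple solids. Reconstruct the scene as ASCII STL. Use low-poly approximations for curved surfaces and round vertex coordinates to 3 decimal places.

solid 
facet normal -0.273 -0.127 -0.954
outer loop
vertex 0.817 2.018 0.899
vertex 0.031 2.731 1.029
vertex 0.999 3.055 0.709
endloop
endfacet
facet normal 0.947 -0.211 -0.244
outer loop
vertex 0.817 2.018 0.899
vertex 0.999 3.055 0.709
vertex 1.156 2.175 2.081
endloop
endfacet
facet normal 0.947 -0.211 -0.244
outer loop
vertex 1.156 2.175 2.081
vertex 0.999 3.055 0.709
vertex 1.338 3.212 1.891
endloop
endfacet
facet normal 0.273 0.127 0.954
outer loop
vertex 1.156 2.175 2.081
vertex 1.338 3.212 1.891
vertex 0.369 2.889 2.211
endloop
endfacet
facet normal -0.273 -0.127 -0.954
outer loop
vertex 0.999 3.055 0.709
vertex 0.031 2.731 1.029
vertex 0.213 3.769 0.839
endloop
endfacet
facet normal 0.621 0.734 -0.276
outer loop
vertex 0.999 3.055 0.709
vertex 0.213 3.769 0.839
vertex 1.338 3.212 1.891
endloop
endfacet
facet normal 0.621 0.734 -0.275
outer loop
vertex 1.338 3.212 1.891
vertex 0.213 3.769 0.839
vertex 0.551 3.926 2.021
endloop
endfacet
facet normal 0.273 0.127 0.954
outer loop
vertex 1.338 3.212 1.891
vertex 0.551 3.926 2.021
vertex 0.369 2.889 2.211
endloop
endfacet
facet normal -0.273 -0.127 -0.954
outer loop
vertex 0.213 3.769 0.839
vertex 0.031 2.731 1.029
vertex -0.756 3.445 1.159
endloop
endfacet
facet normal -0.326 0.945 -0.032
outer loop
vertex 0.213 3.769 0.839
vertex -0.756 3.445 1.159
vertex 0.551 3.926 2.021
endloop
endfacet
facet normal -0.327 0.945 -0.032
outer loop
vertex 0.551 3.926 2.021
vertex -0.756 3.445 1.159
vertex -0.417 3.602 2.341
endloop
endfacet
facet normal 0.273 0.127 0.954
outer loop
vertex 0.551 3.926 2.021
vertex -0.417 3.602 2.341
vertex 0.369 2.889 2.211
endloop
endfacet
facet normal -0.273 -0.127 -0.954
outer loop
vertex -0.756 3.445 1.159
vertex 0.031 2.731 1.029
vertex -0.938 2.408 1.349
endloop
endfacet
facet normal -0.947 0.211 0.244
outer loop
vertex -0.756 3.445 1.159
vertex -0.938 2.408 1.349
vertex -0.417 3.602 2.341
endloop
endfacet
facet normal -0.947 0.211 0.244
outer loop
vertex -0.417 3.602 2.341
vertex -0.938 2.408 1.349
vertex -0.599 2.565 2.531
endloop
endfacet
facet normal 0.273 0.127 0.954
outer loop
vertex -0.417 3.602 2.341
vertex -0.599 2.565 2.531
vertex 0.369 2.889 2.211
endloop
endfacet
facet normal -0.273 -0.127 -0.954
outer loop
vertex -0.938 2.408 1.349
vertex 0.031 2.731 1.029
vertex -0.151 1.694 1.219
endloop
endfacet
facet normal -0.621 -0.734 0.275
outer loop
vertex -0.938 2.408 1.349
vertex -0.151 1.694 1.219
vertex -0.599 2.565 2.531
endloop
endfacet
facet normal -0.621 -0.734 0.275
outer loop
vertex -0.599 2.565 2.531
vertex -0.151 1.694 1.219
vertex 0.187 1.851 2.401
endloop
endfacet
facet normal 0.273 0.127 0.954
outer loop
vertex -0.599 2.565 2.531
vertex 0.187 1.851 2.401
vertex 0.369 2.889 2.211
endloop
endfacet
facet normal -0.273 -0.127 -0.954
outer loop
vertex -0.151 1.694 1.219
vertex 0.031 2.731 1.029
vertex 0.817 2.018 0.899
endloop
endfacet
facet normal 0.327 -0.945 0.032
outer loop
vertex -0.151 1.694 1.219
vertex 0.817 2.018 0.899
vertex 0.187 1.851 2.401
endloop
endfacet
facet normal 0.326 -0.945 0.032
outer loop
vertex 0.187 1.851 2.401
vertex 0.817 2.018 0.899
vertex 1.156 2.175 2.081
endloop
endfacet
facet normal 0.273 0.127 0.954
outer loop
vertex 0.187 1.851 2.401
vertex 1.156 2.175 2.081
vertex 0.369 2.889 2.211
endloop
endfacet
facet normal -0.863 0.258 -0.434
outer loop
vertex -1.526 1.591 0.477
vertex -1.999 1.238 1.209
vertex -1.639 2.08 0.993
endloop
endfacet
facet normal 0.801 0.512 -0.310
outer loop
vertex -1.526 1.591 0.477
vertex -1.639 2.08 0.993
vertex -0.401 0.762 2.011
endloop
endfacet
facet normal -0.863 0.258 -0.434
outer loop
vertex -1.639 2.08 0.993
vertex -1.999 1.238 1.209
vertex -1.963 2.075 1.635
endloop
endfacet
facet normal 0.572 0.765 0.295
outer loop
vertex -1.639 2.08 0.993
vertex -1.963 2.075 1.635
vertex -0.401 0.762 2.011
endloop
endfacet
facet normal -0.863 0.258 -0.434
outer loop
vertex -1.963 2.075 1.635
vertex -1.999 1.238 1.209
vertex -2.308 1.581 2.028
endloop
endfacet
facet normal 0.225 0.506 0.833
outer loop
vertex -1.963 2.075 1.635
vertex -2.308 1.581 2.028
vertex -0.401 0.762 2.011
endloop
endfacet
facet normal -0.863 0.259 -0.434
outer loop
vertex -2.308 1.581 2.028
vertex -1.999 1.238 1.209
vertex -2.472 0.886 1.94
endloop
endfacet
facet normal -0.041 -0.116 0.992
outer loop
vertex -2.308 1.581 2.028
vertex -2.472 0.886 1.94
vertex -0.401 0.762 2.011
endloop
endfacet
facet normal -0.863 0.257 -0.435
outer loop
vertex -2.472 0.886 1.94
vertex -1.999 1.238 1.209
vertex -2.358 0.397 1.424
endloop
endfacet
facet normal -0.067 -0.732 0.678
outer loop
vertex -2.472 0.886 1.94
vertex -2.358 0.397 1.424
vertex -0.401 0.762 2.011
endloop
endfacet
facet normal -0.863 0.258 -0.434
outer loop
vertex -2.358 0.397 1.424
vertex -1.999 1.238 1.209
vertex -2.034 0.402 0.782
endloop
endfacet
facet normal 0.161 -0.984 0.074
outer loop
vertex -2.358 0.397 1.424
vertex -2.034 0.402 0.782
vertex -0.401 0.762 2.011
endloop
endfacet
facet normal -0.863 0.258 -0.434
outer loop
vertex -2.034 0.402 0.782
vertex -1.999 1.238 1.209
vertex -1.689 0.896 0.39
endloop
endfacet
facet normal 0.509 -0.724 -0.465
outer loop
vertex -2.034 0.402 0.782
vertex -1.689 0.896 0.39
vertex -0.401 0.762 2.011
endloop
endfacet
facet normal -0.863 0.257 -0.434
outer loop
vertex -1.689 0.896 0.39
vertex -1.999 1.238 1.209
vertex -1.526 1.591 0.477
endloop
endfacet
facet normal 0.775 -0.104 -0.624
outer loop
vertex -1.689 0.896 0.39
vertex -1.526 1.591 0.477
vertex -0.401 0.762 2.011
endloop
endfacet

endsolid


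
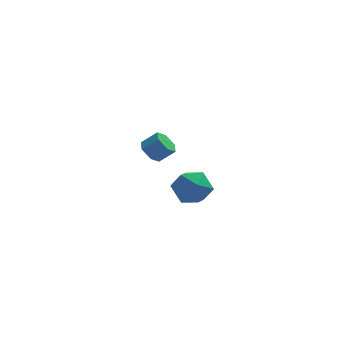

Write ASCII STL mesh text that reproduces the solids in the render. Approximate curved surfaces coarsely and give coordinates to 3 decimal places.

solid 
facet normal -0.084 0.458 0.885
outer loop
vertex 1.795 -2.567 2.432
vertex 1.431 -3.576 2.919
vertex 2.579 -3.315 2.893
endloop
endfacet
facet normal 0.431 0.756 0.493
outer loop
vertex 1.795 -2.567 2.432
vertex 2.579 -3.315 2.893
vertex 2.808 -2.779 1.87
endloop
endfacet
facet normal 0.140 0.983 -0.119
outer loop
vertex 1.795 -2.567 2.432
vertex 2.808 -2.779 1.87
vertex 1.801 -2.709 1.263
endloop
endfacet
facet normal -0.556 0.825 -0.103
outer loop
vertex 1.795 -2.567 2.432
vertex 1.801 -2.709 1.263
vertex 0.95 -3.201 1.911
endloop
endfacet
facet normal -0.694 0.500 0.517
outer loop
vertex 1.795 -2.567 2.432
vertex 0.95 -3.201 1.911
vertex 1.431 -3.576 2.919
endloop
endfacet
facet normal 0.909 0.250 0.334
outer loop
vertex 2.808 -2.779 1.87
vertex 2.579 -3.315 2.893
vertex 3.07 -3.919 2.009
endloop
endfacet
facet normal 0.075 -0.233 0.969
outer loop
vertex 2.579 -3.315 2.893
vertex 1.431 -3.576 2.919
vertex 2.219 -4.411 2.657
endloop
endfacet
facet normal -0.913 -0.164 0.374
outer loop
vertex 1.431 -3.576 2.919
vertex 0.95 -3.201 1.911
vertex 1.212 -4.341 2.05
endloop
endfacet
facet normal -0.688 0.361 -0.629
outer loop
vertex 0.95 -3.201 1.911
vertex 1.801 -2.709 1.263
vertex 1.441 -3.805 1.027
endloop
endfacet
facet normal 0.437 0.618 -0.654
outer loop
vertex 1.801 -2.709 1.263
vertex 2.808 -2.779 1.87
vertex 2.589 -3.544 1.001
endloop
endfacet
facet normal 0.556 -0.825 0.103
outer loop
vertex 2.225 -4.553 1.488
vertex 3.07 -3.919 2.009
vertex 2.219 -4.411 2.657
endloop
endfacet
facet normal -0.140 -0.983 0.119
outer loop
vertex 2.225 -4.553 1.488
vertex 2.219 -4.411 2.657
vertex 1.212 -4.341 2.05
endloop
endfacet
facet normal -0.431 -0.756 -0.493
outer loop
vertex 2.225 -4.553 1.488
vertex 1.212 -4.341 2.05
vertex 1.441 -3.805 1.027
endloop
endfacet
facet normal 0.084 -0.458 -0.885
outer loop
vertex 2.225 -4.553 1.488
vertex 1.441 -3.805 1.027
vertex 2.589 -3.544 1.001
endloop
endfacet
facet normal 0.694 -0.500 -0.517
outer loop
vertex 2.225 -4.553 1.488
vertex 2.589 -3.544 1.001
vertex 3.07 -3.919 2.009
endloop
endfacet
facet normal 0.688 -0.361 0.629
outer loop
vertex 2.219 -4.411 2.657
vertex 3.07 -3.919 2.009
vertex 2.579 -3.315 2.893
endloop
endfacet
facet normal -0.437 -0.618 0.654
outer loop
vertex 1.212 -4.341 2.05
vertex 2.219 -4.411 2.657
vertex 1.431 -3.576 2.919
endloop
endfacet
facet normal -0.909 -0.250 -0.334
outer loop
vertex 1.441 -3.805 1.027
vertex 1.212 -4.341 2.05
vertex 0.95 -3.201 1.911
endloop
endfacet
facet normal -0.075 0.233 -0.969
outer loop
vertex 2.589 -3.544 1.001
vertex 1.441 -3.805 1.027
vertex 1.801 -2.709 1.263
endloop
endfacet
facet normal 0.913 0.164 -0.374
outer loop
vertex 3.07 -3.919 2.009
vertex 2.589 -3.544 1.001
vertex 2.808 -2.779 1.87
endloop
endfacet
facet normal -0.748 0.062 -0.661
outer loop
vertex 0.856 2.989 -0.092
vertex 0.399 3.366 0.46
vertex 0.873 3.797 -0.036
endloop
endfacet
facet normal 0.664 0.038 -0.747
outer loop
vertex 0.856 2.989 -0.092
vertex 0.873 3.797 -0.036
vertex 1.738 2.917 0.688
endloop
endfacet
facet normal 0.664 0.038 -0.747
outer loop
vertex 1.738 2.917 0.688
vertex 0.873 3.797 -0.036
vertex 1.755 3.724 0.744
endloop
endfacet
facet normal 0.748 -0.062 0.661
outer loop
vertex 1.738 2.917 0.688
vertex 1.755 3.724 0.744
vertex 1.281 3.294 1.24
endloop
endfacet
facet normal -0.748 0.062 -0.661
outer loop
vertex 0.873 3.797 -0.036
vertex 0.399 3.366 0.46
vertex 0.416 4.174 0.516
endloop
endfacet
facet normal 0.350 0.883 -0.313
outer loop
vertex 0.873 3.797 -0.036
vertex 0.416 4.174 0.516
vertex 1.755 3.724 0.744
endloop
endfacet
facet normal 0.350 0.882 -0.314
outer loop
vertex 1.755 3.724 0.744
vertex 0.416 4.174 0.516
vertex 1.298 4.102 1.296
endloop
endfacet
facet normal 0.748 -0.062 0.661
outer loop
vertex 1.755 3.724 0.744
vertex 1.298 4.102 1.296
vertex 1.281 3.294 1.24
endloop
endfacet
facet normal -0.748 0.062 -0.661
outer loop
vertex 0.416 4.174 0.516
vertex 0.399 3.366 0.46
vertex -0.058 3.743 1.012
endloop
endfacet
facet normal -0.314 0.845 0.433
outer loop
vertex 0.416 4.174 0.516
vertex -0.058 3.743 1.012
vertex 1.298 4.102 1.296
endloop
endfacet
facet normal -0.314 0.845 0.433
outer loop
vertex 1.298 4.102 1.296
vertex -0.058 3.743 1.012
vertex 0.824 3.671 1.792
endloop
endfacet
facet normal 0.748 -0.062 0.661
outer loop
vertex 1.298 4.102 1.296
vertex 0.824 3.671 1.792
vertex 1.281 3.294 1.24
endloop
endfacet
facet normal -0.748 0.062 -0.661
outer loop
vertex -0.058 3.743 1.012
vertex 0.399 3.366 0.46
vertex -0.075 2.936 0.956
endloop
endfacet
facet normal -0.664 -0.038 0.747
outer loop
vertex -0.058 3.743 1.012
vertex -0.075 2.936 0.956
vertex 0.824 3.671 1.792
endloop
endfacet
facet normal -0.664 -0.038 0.747
outer loop
vertex 0.824 3.671 1.792
vertex -0.075 2.936 0.956
vertex 0.807 2.863 1.736
endloop
endfacet
facet normal 0.748 -0.062 0.661
outer loop
vertex 0.824 3.671 1.792
vertex 0.807 2.863 1.736
vertex 1.281 3.294 1.24
endloop
endfacet
facet normal -0.748 0.062 -0.661
outer loop
vertex -0.075 2.936 0.956
vertex 0.399 3.366 0.46
vertex 0.382 2.558 0.404
endloop
endfacet
facet normal -0.351 -0.882 0.314
outer loop
vertex -0.075 2.936 0.956
vertex 0.382 2.558 0.404
vertex 0.807 2.863 1.736
endloop
endfacet
facet normal -0.349 -0.883 0.314
outer loop
vertex 0.807 2.863 1.736
vertex 0.382 2.558 0.404
vertex 1.264 2.486 1.184
endloop
endfacet
facet normal 0.748 -0.062 0.661
outer loop
vertex 0.807 2.863 1.736
vertex 1.264 2.486 1.184
vertex 1.281 3.294 1.24
endloop
endfacet
facet normal -0.748 0.062 -0.661
outer loop
vertex 0.382 2.558 0.404
vertex 0.399 3.366 0.46
vertex 0.856 2.989 -0.092
endloop
endfacet
facet normal 0.314 -0.845 -0.433
outer loop
vertex 0.382 2.558 0.404
vertex 0.856 2.989 -0.092
vertex 1.264 2.486 1.184
endloop
endfacet
facet normal 0.314 -0.845 -0.433
outer loop
vertex 1.264 2.486 1.184
vertex 0.856 2.989 -0.092
vertex 1.738 2.917 0.688
endloop
endfacet
facet normal 0.748 -0.062 0.661
outer loop
vertex 1.264 2.486 1.184
vertex 1.738 2.917 0.688
vertex 1.281 3.294 1.24
endloop
endfacet

endsolid


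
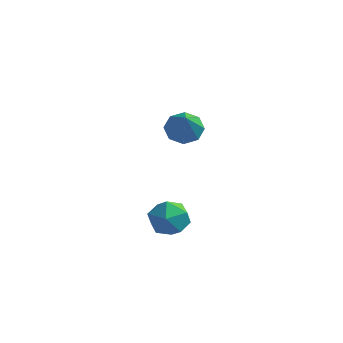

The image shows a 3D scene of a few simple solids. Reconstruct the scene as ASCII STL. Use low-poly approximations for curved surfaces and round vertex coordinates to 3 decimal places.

solid 
facet normal -0.994 -0.090 0.068
outer loop
vertex 1.314 -1.284 -4.142
vertex 1.393 -1.648 -3.471
vertex 1.323 -0.884 -3.487
endloop
endfacet
facet normal -0.815 0.500 -0.294
outer loop
vertex 1.314 -1.284 -4.142
vertex 1.323 -0.884 -3.487
vertex 1.704 -0.624 -4.101
endloop
endfacet
facet normal -0.422 0.302 -0.855
outer loop
vertex 1.314 -1.284 -4.142
vertex 1.704 -0.624 -4.101
vertex 2.009 -1.227 -4.465
endloop
endfacet
facet normal -0.357 -0.408 -0.840
outer loop
vertex 1.314 -1.284 -4.142
vertex 2.009 -1.227 -4.465
vertex 1.817 -1.86 -4.076
endloop
endfacet
facet normal -0.710 -0.651 -0.269
outer loop
vertex 1.314 -1.284 -4.142
vertex 1.817 -1.86 -4.076
vertex 1.393 -1.648 -3.471
endloop
endfacet
facet normal -0.408 0.904 0.130
outer loop
vertex 1.704 -0.624 -4.101
vertex 1.323 -0.884 -3.487
vertex 2.023 -0.58 -3.404
endloop
endfacet
facet normal -0.697 -0.049 0.716
outer loop
vertex 1.323 -0.884 -3.487
vertex 1.393 -1.648 -3.471
vertex 1.831 -1.213 -3.015
endloop
endfacet
facet normal -0.237 -0.957 0.169
outer loop
vertex 1.393 -1.648 -3.471
vertex 1.817 -1.86 -4.076
vertex 2.136 -1.816 -3.379
endloop
endfacet
facet normal 0.335 -0.565 -0.754
outer loop
vertex 1.817 -1.86 -4.076
vertex 2.009 -1.227 -4.465
vertex 2.517 -1.556 -3.993
endloop
endfacet
facet normal 0.229 0.585 -0.778
outer loop
vertex 2.009 -1.227 -4.465
vertex 1.704 -0.624 -4.101
vertex 2.447 -0.792 -4.009
endloop
endfacet
facet normal 0.357 0.408 0.840
outer loop
vertex 2.526 -1.156 -3.338
vertex 2.023 -0.58 -3.404
vertex 1.831 -1.213 -3.015
endloop
endfacet
facet normal 0.422 -0.302 0.855
outer loop
vertex 2.526 -1.156 -3.338
vertex 1.831 -1.213 -3.015
vertex 2.136 -1.816 -3.379
endloop
endfacet
facet normal 0.815 -0.500 0.294
outer loop
vertex 2.526 -1.156 -3.338
vertex 2.136 -1.816 -3.379
vertex 2.517 -1.556 -3.993
endloop
endfacet
facet normal 0.994 0.090 -0.068
outer loop
vertex 2.526 -1.156 -3.338
vertex 2.517 -1.556 -3.993
vertex 2.447 -0.792 -4.009
endloop
endfacet
facet normal 0.710 0.651 0.269
outer loop
vertex 2.526 -1.156 -3.338
vertex 2.447 -0.792 -4.009
vertex 2.023 -0.58 -3.404
endloop
endfacet
facet normal -0.335 0.565 0.754
outer loop
vertex 1.831 -1.213 -3.015
vertex 2.023 -0.58 -3.404
vertex 1.323 -0.884 -3.487
endloop
endfacet
facet normal -0.229 -0.585 0.778
outer loop
vertex 2.136 -1.816 -3.379
vertex 1.831 -1.213 -3.015
vertex 1.393 -1.648 -3.471
endloop
endfacet
facet normal 0.408 -0.904 -0.130
outer loop
vertex 2.517 -1.556 -3.993
vertex 2.136 -1.816 -3.379
vertex 1.817 -1.86 -4.076
endloop
endfacet
facet normal 0.697 0.049 -0.716
outer loop
vertex 2.447 -0.792 -4.009
vertex 2.517 -1.556 -3.993
vertex 2.009 -1.227 -4.465
endloop
endfacet
facet normal 0.237 0.957 -0.169
outer loop
vertex 2.023 -0.58 -3.404
vertex 2.447 -0.792 -4.009
vertex 1.704 -0.624 -4.101
endloop
endfacet
facet normal -0.378 0.635 -0.674
outer loop
vertex 0.71 2.916 -2.618
vertex 0.146 2.978 -2.243
vertex 0.742 3.303 -2.271
endloop
endfacet
facet normal 0.997 -0.008 -0.083
outer loop
vertex 0.71 2.916 -2.618
vertex 0.742 3.303 -2.271
vertex 0.834 1.822 -1.017
endloop
endfacet
facet normal -0.378 0.635 -0.673
outer loop
vertex 0.742 3.303 -2.271
vertex 0.146 2.978 -2.243
vertex 0.425 3.499 -1.908
endloop
endfacet
facet normal 0.782 0.430 0.451
outer loop
vertex 0.742 3.303 -2.271
vertex 0.425 3.499 -1.908
vertex 0.834 1.822 -1.017
endloop
endfacet
facet normal -0.378 0.635 -0.673
outer loop
vertex 0.425 3.499 -1.908
vertex 0.146 2.978 -2.243
vertex -0.055 3.39 -1.741
endloop
endfacet
facet normal 0.183 0.496 0.849
outer loop
vertex 0.425 3.499 -1.908
vertex -0.055 3.39 -1.741
vertex 0.834 1.822 -1.017
endloop
endfacet
facet normal -0.379 0.635 -0.673
outer loop
vertex -0.055 3.39 -1.741
vertex 0.146 2.978 -2.243
vertex -0.418 3.039 -1.868
endloop
endfacet
facet normal -0.452 0.150 0.879
outer loop
vertex -0.055 3.39 -1.741
vertex -0.418 3.039 -1.868
vertex 0.834 1.822 -1.017
endloop
endfacet
facet normal -0.379 0.636 -0.673
outer loop
vertex -0.418 3.039 -1.868
vertex 0.146 2.978 -2.243
vertex -0.451 2.652 -2.215
endloop
endfacet
facet normal -0.750 -0.405 0.523
outer loop
vertex -0.418 3.039 -1.868
vertex -0.451 2.652 -2.215
vertex 0.834 1.822 -1.017
endloop
endfacet
facet normal -0.378 0.635 -0.673
outer loop
vertex -0.451 2.652 -2.215
vertex 0.146 2.978 -2.243
vertex -0.134 2.456 -2.578
endloop
endfacet
facet normal -0.535 -0.845 -0.011
outer loop
vertex -0.451 2.652 -2.215
vertex -0.134 2.456 -2.578
vertex 0.834 1.822 -1.017
endloop
endfacet
facet normal -0.378 0.635 -0.674
outer loop
vertex -0.134 2.456 -2.578
vertex 0.146 2.978 -2.243
vertex 0.347 2.565 -2.745
endloop
endfacet
facet normal 0.064 -0.910 -0.409
outer loop
vertex -0.134 2.456 -2.578
vertex 0.347 2.565 -2.745
vertex 0.834 1.822 -1.017
endloop
endfacet
facet normal -0.378 0.635 -0.674
outer loop
vertex 0.347 2.565 -2.745
vertex 0.146 2.978 -2.243
vertex 0.71 2.916 -2.618
endloop
endfacet
facet normal 0.699 -0.564 -0.440
outer loop
vertex 0.347 2.565 -2.745
vertex 0.71 2.916 -2.618
vertex 0.834 1.822 -1.017
endloop
endfacet

endsolid


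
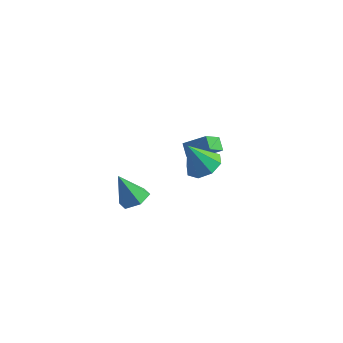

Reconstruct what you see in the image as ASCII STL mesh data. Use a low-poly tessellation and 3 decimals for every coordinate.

solid 
facet normal -0.787 -0.256 -0.561
outer loop
vertex 0.723 1.942 -0.369
vertex 0.217 2.444 0.112
vertex 0.97 2.973 -1.187
endloop
endfacet
facet normal 0.589 -0.584 -0.559
outer loop
vertex 2.143 3.356 -0.352
vertex 0.723 1.942 -0.369
vertex 0.97 2.973 -1.187
endloop
endfacet
facet normal -0.787 -0.257 -0.561
outer loop
vertex 0.97 2.973 -1.187
vertex 0.217 2.444 0.112
vertex 0.464 3.476 -0.707
endloop
endfacet
facet normal 0.184 0.769 -0.612
outer loop
vertex 0.464 3.476 -0.707
vertex 2.143 3.356 -0.352
vertex 0.97 2.973 -1.187
endloop
endfacet
facet normal -0.183 -0.770 0.611
outer loop
vertex 0.723 1.942 -0.369
vertex 1.39 2.827 0.947
vertex 0.217 2.444 0.112
endloop
endfacet
facet normal 0.589 -0.584 -0.559
outer loop
vertex 1.896 2.324 0.467
vertex 0.723 1.942 -0.369
vertex 2.143 3.356 -0.352
endloop
endfacet
facet normal -0.185 -0.769 0.611
outer loop
vertex 1.896 2.324 0.467
vertex 1.39 2.827 0.947
vertex 0.723 1.942 -0.369
endloop
endfacet
facet normal -0.589 0.584 0.559
outer loop
vertex 0.217 2.444 0.112
vertex 1.39 2.827 0.947
vertex 0.464 3.476 -0.707
endloop
endfacet
facet normal 0.184 0.770 -0.610
outer loop
vertex 1.637 3.858 0.129
vertex 2.143 3.356 -0.352
vertex 0.464 3.476 -0.707
endloop
endfacet
facet normal -0.589 0.584 0.559
outer loop
vertex 0.464 3.476 -0.707
vertex 1.39 2.827 0.947
vertex 1.637 3.858 0.129
endloop
endfacet
facet normal 0.787 0.256 0.561
outer loop
vertex 1.637 3.858 0.129
vertex 1.896 2.324 0.467
vertex 2.143 3.356 -0.352
endloop
endfacet
facet normal 0.787 0.256 0.561
outer loop
vertex 1.39 2.827 0.947
vertex 1.896 2.324 0.467
vertex 1.637 3.858 0.129
endloop
endfacet
facet normal 0.478 0.071 -0.875
outer loop
vertex -1.26 1.535 -4.24
vertex -1.999 1.149 -4.675
vertex -1.949 2.082 -4.572
endloop
endfacet
facet normal 0.260 0.719 0.645
outer loop
vertex -1.26 1.535 -4.24
vertex -1.949 2.082 -4.572
vertex -2.921 1.011 -2.985
endloop
endfacet
facet normal 0.477 0.071 -0.876
outer loop
vertex -1.949 2.082 -4.572
vertex -1.999 1.149 -4.675
vertex -2.688 1.696 -5.006
endloop
endfacet
facet normal -0.547 0.810 0.211
outer loop
vertex -1.949 2.082 -4.572
vertex -2.688 1.696 -5.006
vertex -2.921 1.011 -2.985
endloop
endfacet
facet normal 0.478 0.072 -0.875
outer loop
vertex -2.688 1.696 -5.006
vertex -1.999 1.149 -4.675
vertex -2.737 0.763 -5.11
endloop
endfacet
facet normal -0.994 0.063 -0.093
outer loop
vertex -2.688 1.696 -5.006
vertex -2.737 0.763 -5.11
vertex -2.921 1.011 -2.985
endloop
endfacet
facet normal 0.478 0.071 -0.875
outer loop
vertex -2.737 0.763 -5.11
vertex -1.999 1.149 -4.675
vertex -2.048 0.216 -4.778
endloop
endfacet
facet normal -0.632 -0.774 0.036
outer loop
vertex -2.737 0.763 -5.11
vertex -2.048 0.216 -4.778
vertex -2.921 1.011 -2.985
endloop
endfacet
facet normal 0.478 0.071 -0.875
outer loop
vertex -2.048 0.216 -4.778
vertex -1.999 1.149 -4.675
vertex -1.31 0.602 -4.343
endloop
endfacet
facet normal 0.176 -0.865 0.469
outer loop
vertex -2.048 0.216 -4.778
vertex -1.31 0.602 -4.343
vertex -2.921 1.011 -2.985
endloop
endfacet
facet normal 0.478 0.071 -0.875
outer loop
vertex -1.31 0.602 -4.343
vertex -1.999 1.149 -4.675
vertex -1.26 1.535 -4.24
endloop
endfacet
facet normal 0.622 -0.119 0.774
outer loop
vertex -1.31 0.602 -4.343
vertex -1.26 1.535 -4.24
vertex -2.921 1.011 -2.985
endloop
endfacet
facet normal 0.397 0.240 -0.886
outer loop
vertex 3.941 -0.344 2.479
vertex 3.029 -0.463 2.038
vertex 3.525 0.316 2.471
endloop
endfacet
facet normal 0.479 0.312 0.820
outer loop
vertex 3.941 -0.344 2.479
vertex 3.525 0.316 2.471
vertex 2.311 -0.897 3.642
endloop
endfacet
facet normal 0.397 0.239 -0.886
outer loop
vertex 3.525 0.316 2.471
vertex 3.029 -0.463 2.038
vertex 2.818 0.52 2.209
endloop
endfacet
facet normal -0.050 0.719 0.693
outer loop
vertex 3.525 0.316 2.471
vertex 2.818 0.52 2.209
vertex 2.311 -0.897 3.642
endloop
endfacet
facet normal 0.397 0.239 -0.886
outer loop
vertex 2.818 0.52 2.209
vertex 3.029 -0.463 2.038
vertex 2.235 0.148 1.847
endloop
endfacet
facet normal -0.656 0.639 0.400
outer loop
vertex 2.818 0.52 2.209
vertex 2.235 0.148 1.847
vertex 2.311 -0.897 3.642
endloop
endfacet
facet normal 0.397 0.239 -0.886
outer loop
vertex 2.235 0.148 1.847
vertex 3.029 -0.463 2.038
vertex 2.117 -0.583 1.597
endloop
endfacet
facet normal -0.986 0.121 0.112
outer loop
vertex 2.235 0.148 1.847
vertex 2.117 -0.583 1.597
vertex 2.311 -0.897 3.642
endloop
endfacet
facet normal 0.397 0.240 -0.886
outer loop
vertex 2.117 -0.583 1.597
vertex 3.029 -0.463 2.038
vertex 2.534 -1.243 1.605
endloop
endfacet
facet normal -0.845 -0.534 -0.002
outer loop
vertex 2.117 -0.583 1.597
vertex 2.534 -1.243 1.605
vertex 2.311 -0.897 3.642
endloop
endfacet
facet normal 0.397 0.240 -0.886
outer loop
vertex 2.534 -1.243 1.605
vertex 3.029 -0.463 2.038
vertex 3.241 -1.446 1.867
endloop
endfacet
facet normal -0.316 -0.940 0.125
outer loop
vertex 2.534 -1.243 1.605
vertex 3.241 -1.446 1.867
vertex 2.311 -0.897 3.642
endloop
endfacet
facet normal 0.397 0.240 -0.886
outer loop
vertex 3.241 -1.446 1.867
vertex 3.029 -0.463 2.038
vertex 3.824 -1.074 2.229
endloop
endfacet
facet normal 0.290 -0.861 0.418
outer loop
vertex 3.241 -1.446 1.867
vertex 3.824 -1.074 2.229
vertex 2.311 -0.897 3.642
endloop
endfacet
facet normal 0.397 0.240 -0.886
outer loop
vertex 3.824 -1.074 2.229
vertex 3.029 -0.463 2.038
vertex 3.941 -0.344 2.479
endloop
endfacet
facet normal 0.620 -0.341 0.707
outer loop
vertex 3.824 -1.074 2.229
vertex 3.941 -0.344 2.479
vertex 2.311 -0.897 3.642
endloop
endfacet

endsolid


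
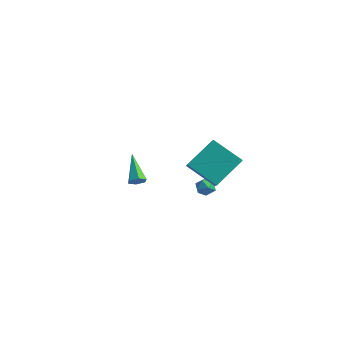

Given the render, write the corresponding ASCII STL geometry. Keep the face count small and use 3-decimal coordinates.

solid 
facet normal 0.387 -0.124 0.914
outer loop
vertex 2.682 -1.102 -1.618
vertex 2.205 -1.539 -1.475
vertex 2.774 -1.745 -1.744
endloop
endfacet
facet normal 0.896 0.042 0.442
outer loop
vertex 2.682 -1.102 -1.618
vertex 2.774 -1.745 -1.744
vertex 2.97 -1.29 -2.184
endloop
endfacet
facet normal 0.728 0.669 0.148
outer loop
vertex 2.682 -1.102 -1.618
vertex 2.97 -1.29 -2.184
vertex 2.522 -0.802 -2.187
endloop
endfacet
facet normal 0.115 0.892 0.438
outer loop
vertex 2.682 -1.102 -1.618
vertex 2.522 -0.802 -2.187
vertex 2.049 -0.956 -1.749
endloop
endfacet
facet normal -0.096 0.402 0.910
outer loop
vertex 2.682 -1.102 -1.618
vertex 2.049 -0.956 -1.749
vertex 2.205 -1.539 -1.475
endloop
endfacet
facet normal 0.889 -0.453 -0.072
outer loop
vertex 2.97 -1.29 -2.184
vertex 2.774 -1.745 -1.744
vertex 2.671 -1.844 -2.391
endloop
endfacet
facet normal 0.066 -0.720 0.691
outer loop
vertex 2.774 -1.745 -1.744
vertex 2.205 -1.539 -1.475
vertex 2.198 -1.998 -1.953
endloop
endfacet
facet normal -0.716 0.130 0.685
outer loop
vertex 2.205 -1.539 -1.475
vertex 2.049 -0.956 -1.749
vertex 1.75 -1.51 -1.956
endloop
endfacet
facet normal -0.376 0.923 -0.081
outer loop
vertex 2.049 -0.956 -1.749
vertex 2.522 -0.802 -2.187
vertex 1.946 -1.055 -2.396
endloop
endfacet
facet normal 0.617 0.563 -0.550
outer loop
vertex 2.522 -0.802 -2.187
vertex 2.97 -1.29 -2.184
vertex 2.515 -1.261 -2.665
endloop
endfacet
facet normal -0.115 -0.892 -0.438
outer loop
vertex 2.038 -1.698 -2.522
vertex 2.671 -1.844 -2.391
vertex 2.198 -1.998 -1.953
endloop
endfacet
facet normal -0.728 -0.669 -0.148
outer loop
vertex 2.038 -1.698 -2.522
vertex 2.198 -1.998 -1.953
vertex 1.75 -1.51 -1.956
endloop
endfacet
facet normal -0.896 -0.042 -0.442
outer loop
vertex 2.038 -1.698 -2.522
vertex 1.75 -1.51 -1.956
vertex 1.946 -1.055 -2.396
endloop
endfacet
facet normal -0.387 0.124 -0.914
outer loop
vertex 2.038 -1.698 -2.522
vertex 1.946 -1.055 -2.396
vertex 2.515 -1.261 -2.665
endloop
endfacet
facet normal 0.096 -0.402 -0.910
outer loop
vertex 2.038 -1.698 -2.522
vertex 2.515 -1.261 -2.665
vertex 2.671 -1.844 -2.391
endloop
endfacet
facet normal 0.376 -0.923 0.081
outer loop
vertex 2.198 -1.998 -1.953
vertex 2.671 -1.844 -2.391
vertex 2.774 -1.745 -1.744
endloop
endfacet
facet normal -0.617 -0.563 0.550
outer loop
vertex 1.75 -1.51 -1.956
vertex 2.198 -1.998 -1.953
vertex 2.205 -1.539 -1.475
endloop
endfacet
facet normal -0.889 0.453 0.072
outer loop
vertex 1.946 -1.055 -2.396
vertex 1.75 -1.51 -1.956
vertex 2.049 -0.956 -1.749
endloop
endfacet
facet normal -0.066 0.720 -0.691
outer loop
vertex 2.515 -1.261 -2.665
vertex 1.946 -1.055 -2.396
vertex 2.522 -0.802 -2.187
endloop
endfacet
facet normal 0.716 -0.130 -0.685
outer loop
vertex 2.671 -1.844 -2.391
vertex 2.515 -1.261 -2.665
vertex 2.97 -1.29 -2.184
endloop
endfacet
facet normal -0.444 0.630 -0.637
outer loop
vertex 2.283 -3.352 1.016
vertex 2.882 -1.668 2.266
vertex 4.075 -3.183 -0.067
endloop
endfacet
facet normal -0.274 -0.772 -0.574
outer loop
vertex 5.038 -4.552 1.314
vertex 2.283 -3.352 1.016
vertex 4.075 -3.183 -0.067
endloop
endfacet
facet normal -0.444 0.631 -0.637
outer loop
vertex 4.075 -3.183 -0.067
vertex 2.882 -1.668 2.266
vertex 4.673 -1.5 1.183
endloop
endfacet
facet normal 0.853 0.080 -0.516
outer loop
vertex 4.673 -1.5 1.183
vertex 5.038 -4.552 1.314
vertex 4.075 -3.183 -0.067
endloop
endfacet
facet normal -0.853 -0.080 0.516
outer loop
vertex 2.283 -3.352 1.016
vertex 3.845 -3.037 3.647
vertex 2.882 -1.668 2.266
endloop
endfacet
facet normal -0.274 -0.772 -0.573
outer loop
vertex 3.247 -4.72 2.397
vertex 2.283 -3.352 1.016
vertex 5.038 -4.552 1.314
endloop
endfacet
facet normal -0.853 -0.080 0.516
outer loop
vertex 3.247 -4.72 2.397
vertex 3.845 -3.037 3.647
vertex 2.283 -3.352 1.016
endloop
endfacet
facet normal 0.274 0.772 0.574
outer loop
vertex 2.882 -1.668 2.266
vertex 3.845 -3.037 3.647
vertex 4.673 -1.5 1.183
endloop
endfacet
facet normal 0.853 0.080 -0.516
outer loop
vertex 5.637 -2.868 2.564
vertex 5.038 -4.552 1.314
vertex 4.673 -1.5 1.183
endloop
endfacet
facet normal 0.274 0.772 0.574
outer loop
vertex 4.673 -1.5 1.183
vertex 3.845 -3.037 3.647
vertex 5.637 -2.868 2.564
endloop
endfacet
facet normal 0.444 -0.630 0.637
outer loop
vertex 5.637 -2.868 2.564
vertex 3.247 -4.72 2.397
vertex 5.038 -4.552 1.314
endloop
endfacet
facet normal 0.444 -0.631 0.637
outer loop
vertex 3.845 -3.037 3.647
vertex 3.247 -4.72 2.397
vertex 5.637 -2.868 2.564
endloop
endfacet
facet normal 0.587 -0.609 -0.534
outer loop
vertex -2.369 -1.22 -3.465
vertex -2.609 -1.015 -3.963
vertex -2.132 -0.753 -3.737
endloop
endfacet
facet normal 0.548 0.196 0.813
outer loop
vertex -2.369 -1.22 -3.465
vertex -2.132 -0.753 -3.737
vertex -3.871 0.295 -2.817
endloop
endfacet
facet normal 0.587 -0.609 -0.534
outer loop
vertex -2.132 -0.753 -3.737
vertex -2.609 -1.015 -3.963
vertex -2.372 -0.548 -4.235
endloop
endfacet
facet normal 0.545 0.834 0.081
outer loop
vertex -2.132 -0.753 -3.737
vertex -2.372 -0.548 -4.235
vertex -3.871 0.295 -2.817
endloop
endfacet
facet normal 0.587 -0.609 -0.534
outer loop
vertex -2.372 -0.548 -4.235
vertex -2.609 -1.015 -3.963
vertex -2.85 -0.81 -4.462
endloop
endfacet
facet normal -0.138 0.780 -0.610
outer loop
vertex -2.372 -0.548 -4.235
vertex -2.85 -0.81 -4.462
vertex -3.871 0.295 -2.817
endloop
endfacet
facet normal 0.587 -0.609 -0.534
outer loop
vertex -2.85 -0.81 -4.462
vertex -2.609 -1.015 -3.963
vertex -3.087 -1.277 -4.19
endloop
endfacet
facet normal -0.820 0.086 -0.566
outer loop
vertex -2.85 -0.81 -4.462
vertex -3.087 -1.277 -4.19
vertex -3.871 0.295 -2.817
endloop
endfacet
facet normal 0.587 -0.610 -0.533
outer loop
vertex -3.087 -1.277 -4.19
vertex -2.609 -1.015 -3.963
vertex -2.847 -1.482 -3.691
endloop
endfacet
facet normal -0.817 -0.552 0.166
outer loop
vertex -3.087 -1.277 -4.19
vertex -2.847 -1.482 -3.691
vertex -3.871 0.295 -2.817
endloop
endfacet
facet normal 0.586 -0.610 -0.534
outer loop
vertex -2.847 -1.482 -3.691
vertex -2.609 -1.015 -3.963
vertex -2.369 -1.22 -3.465
endloop
endfacet
facet normal -0.132 -0.498 0.857
outer loop
vertex -2.847 -1.482 -3.691
vertex -2.369 -1.22 -3.465
vertex -3.871 0.295 -2.817
endloop
endfacet

endsolid


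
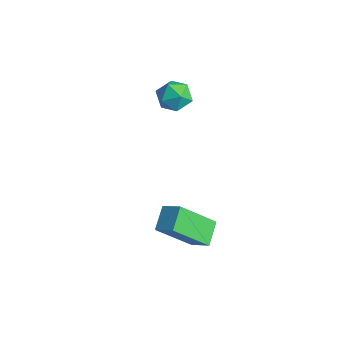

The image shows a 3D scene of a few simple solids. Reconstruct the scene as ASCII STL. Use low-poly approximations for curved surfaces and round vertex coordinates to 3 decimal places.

solid 
facet normal -0.735 -0.237 0.635
outer loop
vertex -3.375 2.467 0.271
vertex -3.294 1.676 0.07
vertex -2.859 1.988 0.69
endloop
endfacet
facet normal -0.381 0.341 0.859
outer loop
vertex -3.375 2.467 0.271
vertex -2.859 1.988 0.69
vertex -2.636 2.75 0.486
endloop
endfacet
facet normal -0.422 0.837 0.348
outer loop
vertex -3.375 2.467 0.271
vertex -2.636 2.75 0.486
vertex -2.934 2.91 -0.261
endloop
endfacet
facet normal -0.801 0.566 -0.193
outer loop
vertex -3.375 2.467 0.271
vertex -2.934 2.91 -0.261
vertex -3.341 2.246 -0.518
endloop
endfacet
facet normal -0.995 -0.098 -0.015
outer loop
vertex -3.375 2.467 0.271
vertex -3.341 2.246 -0.518
vertex -3.294 1.676 0.07
endloop
endfacet
facet normal 0.305 0.162 0.939
outer loop
vertex -2.636 2.75 0.486
vertex -2.859 1.988 0.69
vertex -2.099 2.134 0.418
endloop
endfacet
facet normal -0.268 -0.772 0.577
outer loop
vertex -2.859 1.988 0.69
vertex -3.294 1.676 0.07
vertex -2.506 1.47 0.161
endloop
endfacet
facet normal -0.688 -0.548 -0.476
outer loop
vertex -3.294 1.676 0.07
vertex -3.341 2.246 -0.518
vertex -2.804 1.63 -0.586
endloop
endfacet
facet normal -0.374 0.525 -0.764
outer loop
vertex -3.341 2.246 -0.518
vertex -2.934 2.91 -0.261
vertex -2.581 2.392 -0.79
endloop
endfacet
facet normal 0.239 0.965 0.111
outer loop
vertex -2.934 2.91 -0.261
vertex -2.636 2.75 0.486
vertex -2.146 2.704 -0.17
endloop
endfacet
facet normal 0.801 -0.566 0.193
outer loop
vertex -2.065 1.913 -0.371
vertex -2.099 2.134 0.418
vertex -2.506 1.47 0.161
endloop
endfacet
facet normal 0.422 -0.837 -0.348
outer loop
vertex -2.065 1.913 -0.371
vertex -2.506 1.47 0.161
vertex -2.804 1.63 -0.586
endloop
endfacet
facet normal 0.381 -0.341 -0.859
outer loop
vertex -2.065 1.913 -0.371
vertex -2.804 1.63 -0.586
vertex -2.581 2.392 -0.79
endloop
endfacet
facet normal 0.735 0.237 -0.635
outer loop
vertex -2.065 1.913 -0.371
vertex -2.581 2.392 -0.79
vertex -2.146 2.704 -0.17
endloop
endfacet
facet normal 0.995 0.098 0.015
outer loop
vertex -2.065 1.913 -0.371
vertex -2.146 2.704 -0.17
vertex -2.099 2.134 0.418
endloop
endfacet
facet normal 0.374 -0.525 0.764
outer loop
vertex -2.506 1.47 0.161
vertex -2.099 2.134 0.418
vertex -2.859 1.988 0.69
endloop
endfacet
facet normal -0.239 -0.965 -0.111
outer loop
vertex -2.804 1.63 -0.586
vertex -2.506 1.47 0.161
vertex -3.294 1.676 0.07
endloop
endfacet
facet normal -0.305 -0.162 -0.939
outer loop
vertex -2.581 2.392 -0.79
vertex -2.804 1.63 -0.586
vertex -3.341 2.246 -0.518
endloop
endfacet
facet normal 0.268 0.772 -0.577
outer loop
vertex -2.146 2.704 -0.17
vertex -2.581 2.392 -0.79
vertex -2.934 2.91 -0.261
endloop
endfacet
facet normal 0.688 0.548 0.476
outer loop
vertex -2.099 2.134 0.418
vertex -2.146 2.704 -0.17
vertex -2.636 2.75 0.486
endloop
endfacet
facet normal -0.578 0.661 0.478
outer loop
vertex 2.153 -0.574 -1.562
vertex 2.536 0.821 -3.029
vertex 1.382 -0.887 -2.061
endloop
endfacet
facet normal -0.186 -0.677 0.712
outer loop
vertex 2.024 -1.621 -2.591
vertex 2.153 -0.574 -1.562
vertex 1.382 -0.887 -2.061
endloop
endfacet
facet normal -0.578 0.661 0.478
outer loop
vertex 1.382 -0.887 -2.061
vertex 2.536 0.821 -3.029
vertex 1.765 0.508 -3.528
endloop
endfacet
facet normal -0.794 -0.323 -0.515
outer loop
vertex 1.765 0.508 -3.528
vertex 2.024 -1.621 -2.591
vertex 1.382 -0.887 -2.061
endloop
endfacet
facet normal 0.794 0.323 0.515
outer loop
vertex 2.153 -0.574 -1.562
vertex 3.178 0.087 -3.559
vertex 2.536 0.821 -3.029
endloop
endfacet
facet normal -0.186 -0.677 0.712
outer loop
vertex 2.795 -1.308 -2.092
vertex 2.153 -0.574 -1.562
vertex 2.024 -1.621 -2.591
endloop
endfacet
facet normal 0.794 0.323 0.515
outer loop
vertex 2.795 -1.308 -2.092
vertex 3.178 0.087 -3.559
vertex 2.153 -0.574 -1.562
endloop
endfacet
facet normal 0.186 0.677 -0.712
outer loop
vertex 2.536 0.821 -3.029
vertex 3.178 0.087 -3.559
vertex 1.765 0.508 -3.528
endloop
endfacet
facet normal -0.794 -0.323 -0.515
outer loop
vertex 2.407 -0.226 -4.058
vertex 2.024 -1.621 -2.591
vertex 1.765 0.508 -3.528
endloop
endfacet
facet normal 0.186 0.677 -0.712
outer loop
vertex 1.765 0.508 -3.528
vertex 3.178 0.087 -3.559
vertex 2.407 -0.226 -4.058
endloop
endfacet
facet normal 0.578 -0.661 -0.478
outer loop
vertex 2.407 -0.226 -4.058
vertex 2.795 -1.308 -2.092
vertex 2.024 -1.621 -2.591
endloop
endfacet
facet normal 0.578 -0.661 -0.478
outer loop
vertex 3.178 0.087 -3.559
vertex 2.795 -1.308 -2.092
vertex 2.407 -0.226 -4.058
endloop
endfacet

endsolid
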